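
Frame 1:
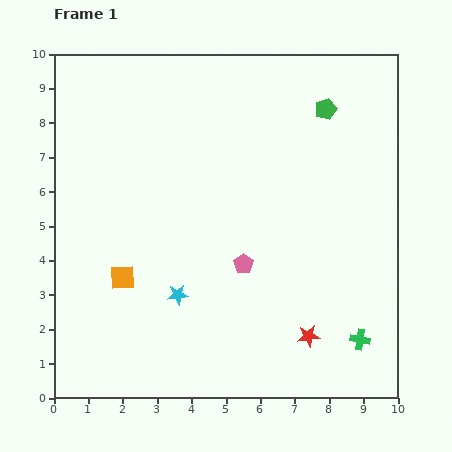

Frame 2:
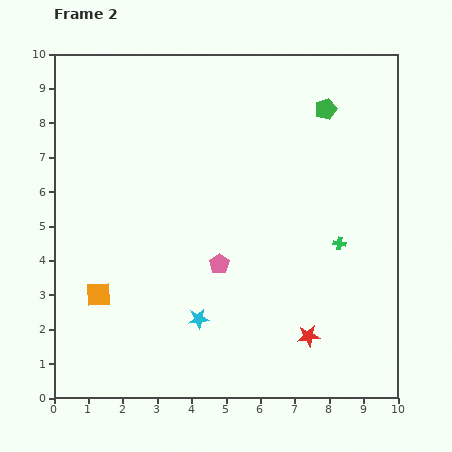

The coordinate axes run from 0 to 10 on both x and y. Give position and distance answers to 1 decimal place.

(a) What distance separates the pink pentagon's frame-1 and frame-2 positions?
0.7

The pink pentagon moved from (5.5, 3.9) to (4.8, 3.9), a distance of √(0.7² + 0.0²) ≈ 0.7.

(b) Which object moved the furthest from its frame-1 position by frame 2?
the green cross

(moved 2.9; next 0.9)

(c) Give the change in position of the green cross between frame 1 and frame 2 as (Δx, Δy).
(-0.6, 2.8)

The green cross was at (8.9, 1.7) in frame 1 and (8.3, 4.5) in frame 2.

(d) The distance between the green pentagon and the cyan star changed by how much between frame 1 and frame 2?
+0.2

Distance in frame 1: 6.9. Distance in frame 2: 7.1.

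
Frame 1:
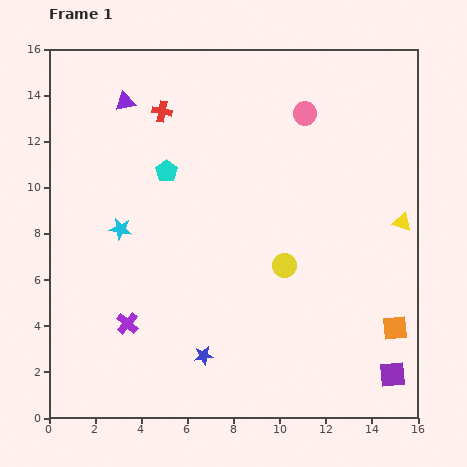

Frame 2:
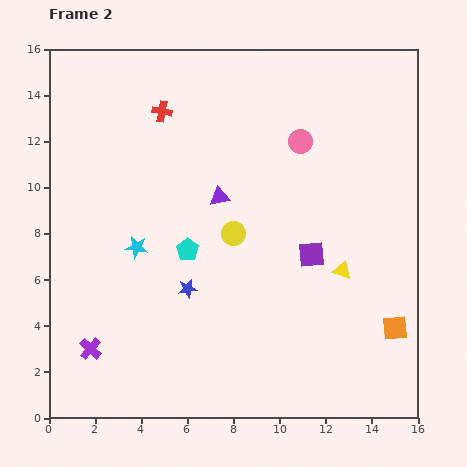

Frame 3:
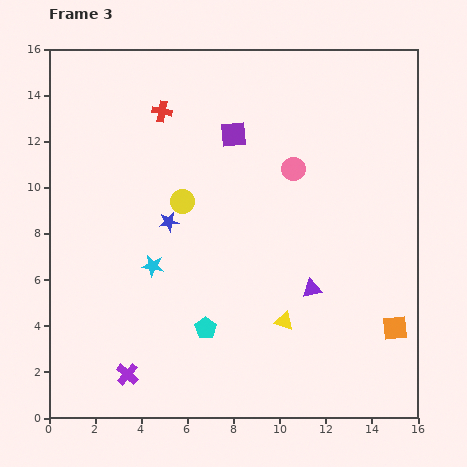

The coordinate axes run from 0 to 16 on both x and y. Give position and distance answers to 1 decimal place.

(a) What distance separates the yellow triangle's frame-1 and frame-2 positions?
3.3

The yellow triangle moved from (15.3, 8.5) to (12.7, 6.4), a distance of √(2.6² + 2.1²) ≈ 3.3.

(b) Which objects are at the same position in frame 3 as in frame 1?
the red cross, the orange square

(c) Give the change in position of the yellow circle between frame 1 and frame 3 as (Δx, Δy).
(-4.4, 2.8)

The yellow circle was at (10.2, 6.6) in frame 1 and (5.8, 9.4) in frame 3.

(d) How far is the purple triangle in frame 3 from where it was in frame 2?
5.7

The purple triangle moved from (7.4, 9.6) to (11.4, 5.6), a distance of √(4.0² + 4.0²) ≈ 5.7.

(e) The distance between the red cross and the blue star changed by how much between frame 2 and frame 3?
-3.0

Distance in frame 2: 7.8. Distance in frame 3: 4.8.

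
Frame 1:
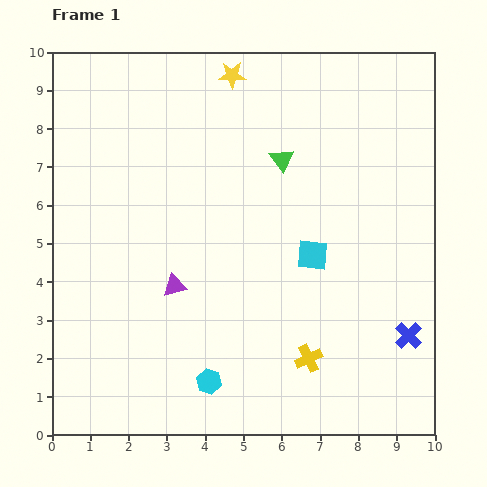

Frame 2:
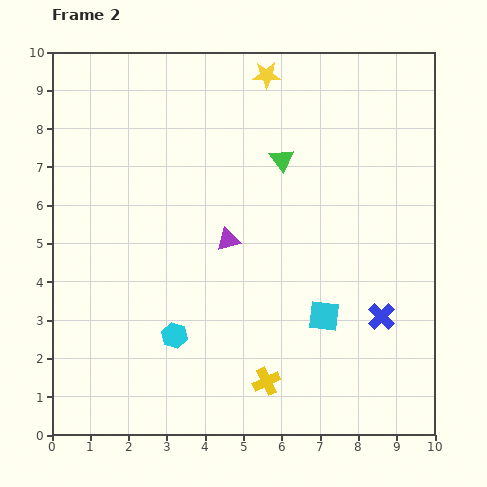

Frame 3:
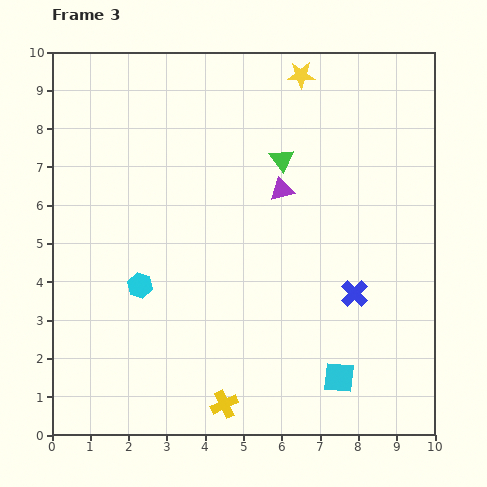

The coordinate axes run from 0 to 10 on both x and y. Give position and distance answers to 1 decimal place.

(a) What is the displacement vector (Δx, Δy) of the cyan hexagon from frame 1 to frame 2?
(-0.9, 1.2)

The cyan hexagon was at (4.1, 1.4) in frame 1 and (3.2, 2.6) in frame 2.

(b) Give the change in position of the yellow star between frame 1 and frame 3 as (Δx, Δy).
(1.8, 0.0)

The yellow star was at (4.7, 9.4) in frame 1 and (6.5, 9.4) in frame 3.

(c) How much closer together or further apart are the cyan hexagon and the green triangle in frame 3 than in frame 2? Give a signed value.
-0.4

Distance in frame 2: 5.4. Distance in frame 3: 5.0.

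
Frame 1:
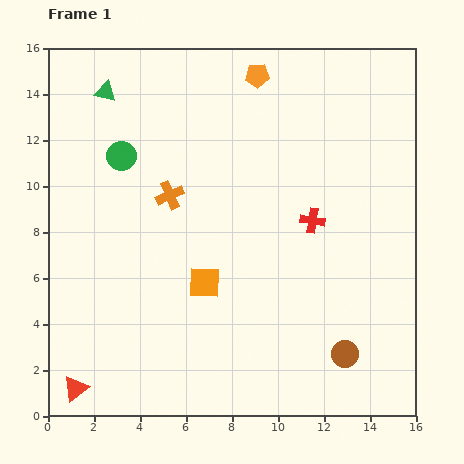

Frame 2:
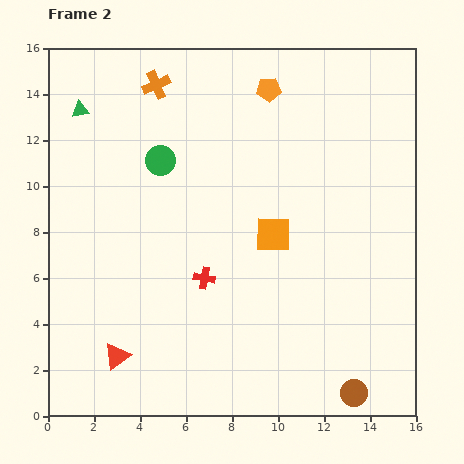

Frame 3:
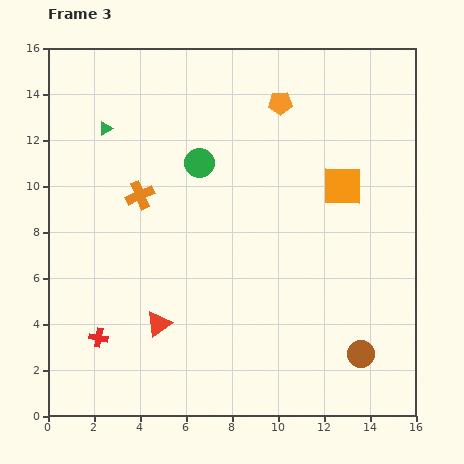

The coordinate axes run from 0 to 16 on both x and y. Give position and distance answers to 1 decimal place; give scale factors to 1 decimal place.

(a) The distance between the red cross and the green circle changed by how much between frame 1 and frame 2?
-3.4

Distance in frame 1: 8.8. Distance in frame 2: 5.4.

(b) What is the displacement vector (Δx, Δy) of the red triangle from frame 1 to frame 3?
(3.6, 2.8)

The red triangle was at (1.2, 1.2) in frame 1 and (4.8, 4.0) in frame 3.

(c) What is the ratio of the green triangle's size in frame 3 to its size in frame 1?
0.7×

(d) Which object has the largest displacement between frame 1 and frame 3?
the red cross

(moved 10.6; next 7.3)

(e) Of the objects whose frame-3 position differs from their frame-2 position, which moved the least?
the orange pentagon

(moved 0.8)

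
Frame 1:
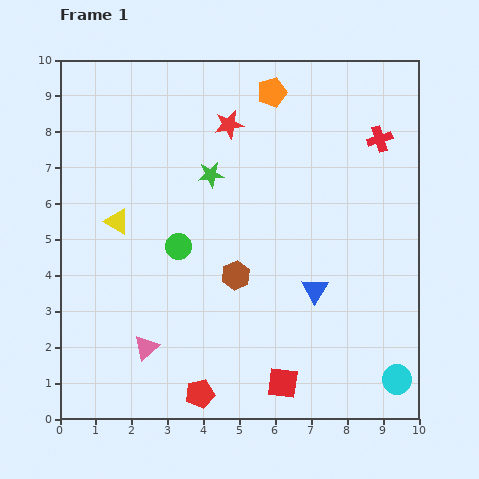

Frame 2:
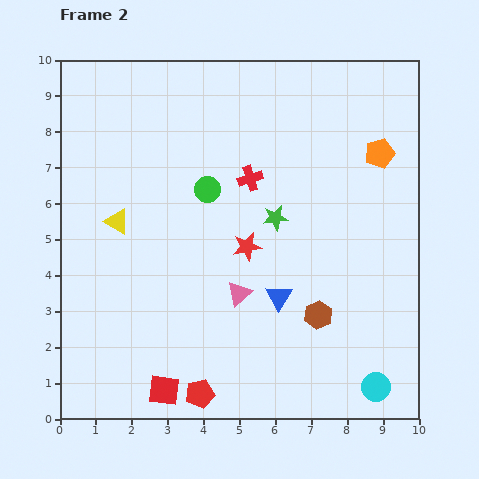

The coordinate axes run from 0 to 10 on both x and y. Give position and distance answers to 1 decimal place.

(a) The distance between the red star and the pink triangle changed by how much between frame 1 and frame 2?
-5.3

Distance in frame 1: 6.6. Distance in frame 2: 1.3.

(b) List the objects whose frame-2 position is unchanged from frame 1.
the red pentagon, the yellow triangle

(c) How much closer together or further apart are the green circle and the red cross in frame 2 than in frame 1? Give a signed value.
-5.2

Distance in frame 1: 6.4. Distance in frame 2: 1.2.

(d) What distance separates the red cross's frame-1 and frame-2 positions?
3.8

The red cross moved from (8.9, 7.8) to (5.3, 6.7), a distance of √(3.6² + 1.1²) ≈ 3.8.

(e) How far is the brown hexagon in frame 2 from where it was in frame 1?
2.5

The brown hexagon moved from (4.9, 4.0) to (7.2, 2.9), a distance of √(2.3² + 1.1²) ≈ 2.5.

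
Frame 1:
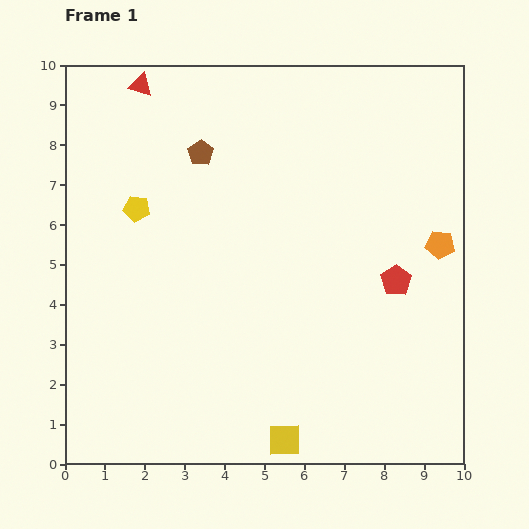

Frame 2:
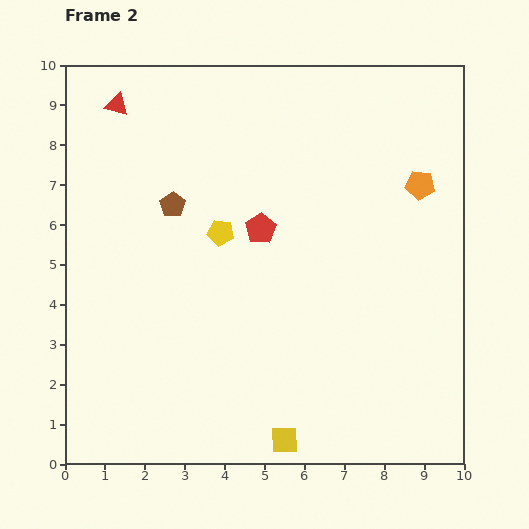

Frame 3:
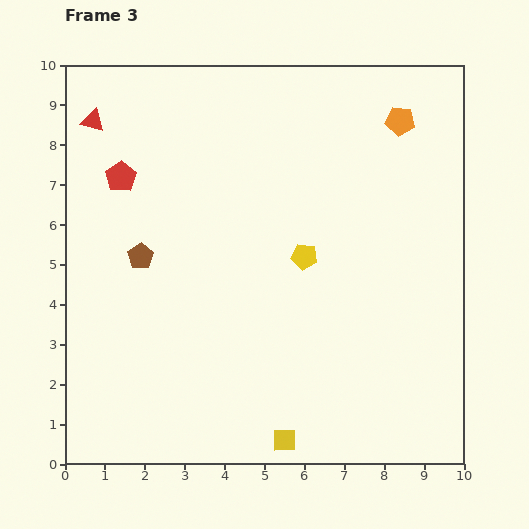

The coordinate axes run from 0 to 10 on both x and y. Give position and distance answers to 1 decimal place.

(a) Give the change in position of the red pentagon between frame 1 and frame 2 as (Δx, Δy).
(-3.4, 1.3)

The red pentagon was at (8.3, 4.6) in frame 1 and (4.9, 5.9) in frame 2.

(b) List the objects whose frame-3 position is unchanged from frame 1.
the yellow square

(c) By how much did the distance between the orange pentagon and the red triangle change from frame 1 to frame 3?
-0.8

Distance in frame 1: 8.5. Distance in frame 3: 7.7.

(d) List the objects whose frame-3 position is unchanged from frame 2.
the yellow square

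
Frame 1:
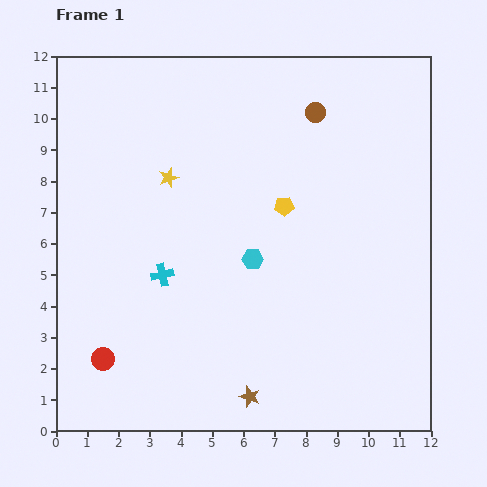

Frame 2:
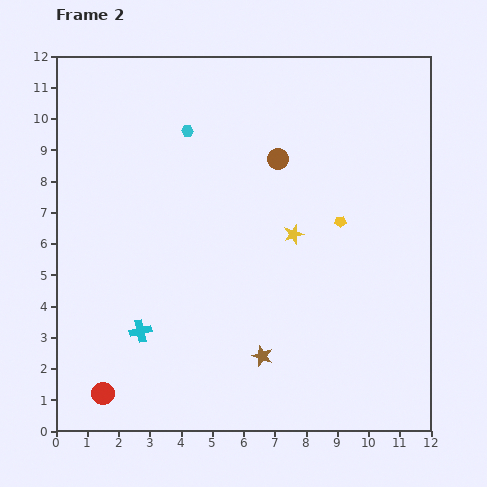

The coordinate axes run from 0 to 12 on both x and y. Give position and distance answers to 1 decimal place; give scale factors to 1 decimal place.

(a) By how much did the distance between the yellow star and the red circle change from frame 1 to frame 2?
+1.8

Distance in frame 1: 6.2. Distance in frame 2: 8.0.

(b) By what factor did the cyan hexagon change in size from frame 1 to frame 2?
0.6×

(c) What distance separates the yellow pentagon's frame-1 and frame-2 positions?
1.9

The yellow pentagon moved from (7.3, 7.2) to (9.1, 6.7), a distance of √(1.8² + 0.5²) ≈ 1.9.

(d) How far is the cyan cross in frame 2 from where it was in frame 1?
1.9

The cyan cross moved from (3.4, 5.0) to (2.7, 3.2), a distance of √(0.7² + 1.8²) ≈ 1.9.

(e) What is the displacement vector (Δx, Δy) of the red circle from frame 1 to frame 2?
(0.0, -1.1)

The red circle was at (1.5, 2.3) in frame 1 and (1.5, 1.2) in frame 2.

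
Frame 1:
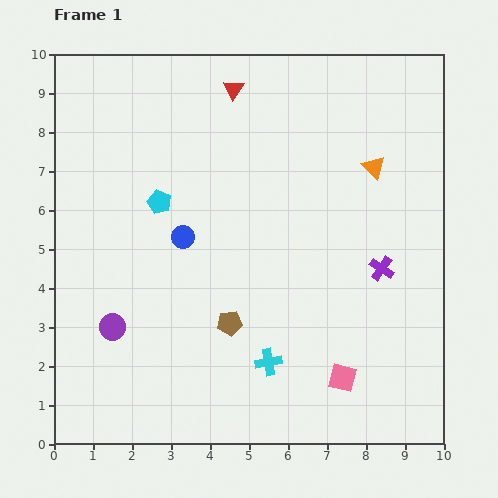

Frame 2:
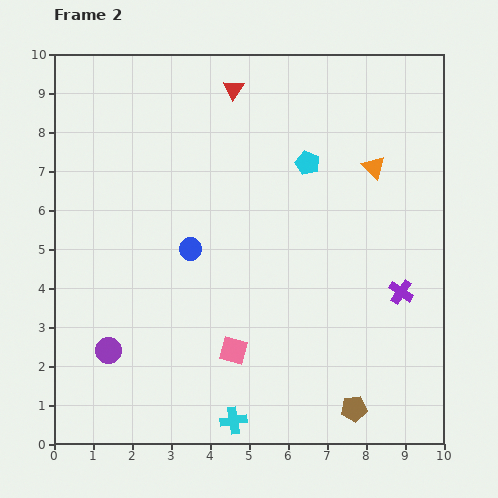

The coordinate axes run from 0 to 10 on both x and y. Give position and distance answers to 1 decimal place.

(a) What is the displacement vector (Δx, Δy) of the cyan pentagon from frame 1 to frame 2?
(3.8, 1.0)

The cyan pentagon was at (2.7, 6.2) in frame 1 and (6.5, 7.2) in frame 2.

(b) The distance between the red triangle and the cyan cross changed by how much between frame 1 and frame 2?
+1.4

Distance in frame 1: 7.1. Distance in frame 2: 8.5.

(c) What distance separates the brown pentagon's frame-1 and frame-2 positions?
3.9

The brown pentagon moved from (4.5, 3.1) to (7.7, 0.9), a distance of √(3.2² + 2.2²) ≈ 3.9.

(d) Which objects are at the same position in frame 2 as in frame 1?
the red triangle, the orange triangle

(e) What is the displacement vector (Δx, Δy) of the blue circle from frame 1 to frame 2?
(0.2, -0.3)

The blue circle was at (3.3, 5.3) in frame 1 and (3.5, 5.0) in frame 2.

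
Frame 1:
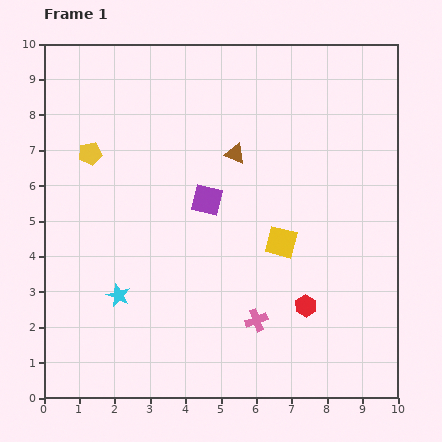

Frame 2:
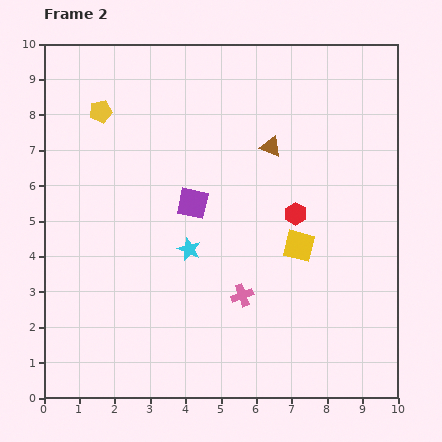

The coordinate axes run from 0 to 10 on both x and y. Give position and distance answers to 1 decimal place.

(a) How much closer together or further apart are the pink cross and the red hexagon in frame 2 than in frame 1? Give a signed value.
+1.2

Distance in frame 1: 1.5. Distance in frame 2: 2.7.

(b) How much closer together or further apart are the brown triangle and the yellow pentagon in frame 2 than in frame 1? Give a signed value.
+0.8

Distance in frame 1: 4.1. Distance in frame 2: 4.9.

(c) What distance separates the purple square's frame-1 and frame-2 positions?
0.4

The purple square moved from (4.6, 5.6) to (4.2, 5.5), a distance of √(0.4² + 0.1²) ≈ 0.4.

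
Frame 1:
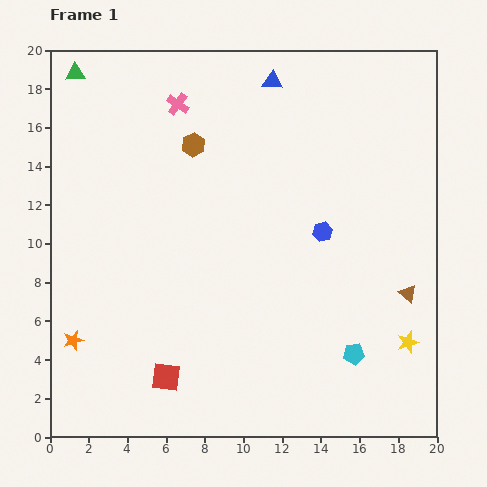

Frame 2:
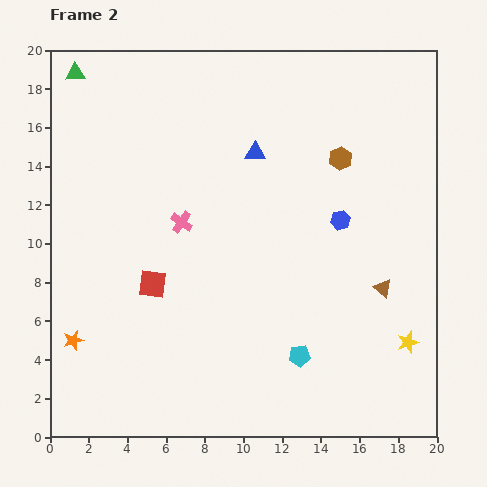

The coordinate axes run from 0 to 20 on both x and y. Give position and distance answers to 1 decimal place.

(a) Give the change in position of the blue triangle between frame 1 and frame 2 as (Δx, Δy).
(-0.9, -3.7)

The blue triangle was at (11.5, 18.4) in frame 1 and (10.6, 14.7) in frame 2.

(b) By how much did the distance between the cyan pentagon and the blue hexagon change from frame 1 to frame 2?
+0.8

Distance in frame 1: 6.5. Distance in frame 2: 7.3.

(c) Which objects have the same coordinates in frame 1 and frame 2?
the green triangle, the orange star, the yellow star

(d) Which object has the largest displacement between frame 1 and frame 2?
the brown hexagon

(moved 7.6; next 6.1)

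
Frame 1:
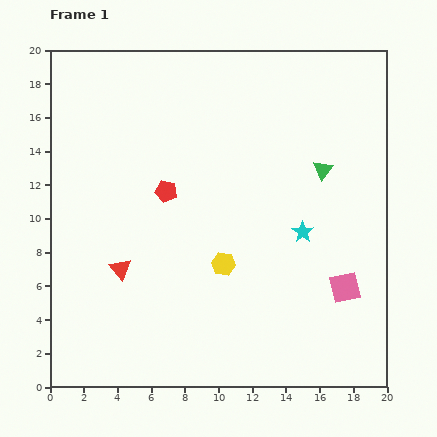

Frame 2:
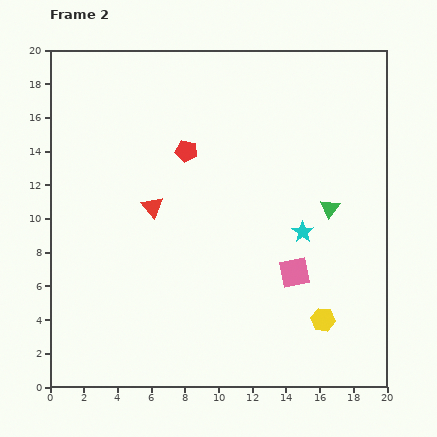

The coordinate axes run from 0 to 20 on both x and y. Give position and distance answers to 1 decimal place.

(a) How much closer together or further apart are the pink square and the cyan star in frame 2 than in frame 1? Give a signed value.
-1.6

Distance in frame 1: 4.1. Distance in frame 2: 2.5.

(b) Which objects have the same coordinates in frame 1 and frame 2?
the cyan star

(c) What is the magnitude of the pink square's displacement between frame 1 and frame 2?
3.1

The pink square moved from (17.5, 5.9) to (14.5, 6.8), a distance of √(3.0² + 0.9²) ≈ 3.1.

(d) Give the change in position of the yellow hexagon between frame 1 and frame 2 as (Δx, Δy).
(5.9, -3.3)

The yellow hexagon was at (10.3, 7.3) in frame 1 and (16.2, 4.0) in frame 2.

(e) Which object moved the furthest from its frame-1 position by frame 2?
the yellow hexagon

(moved 6.8; next 4.2)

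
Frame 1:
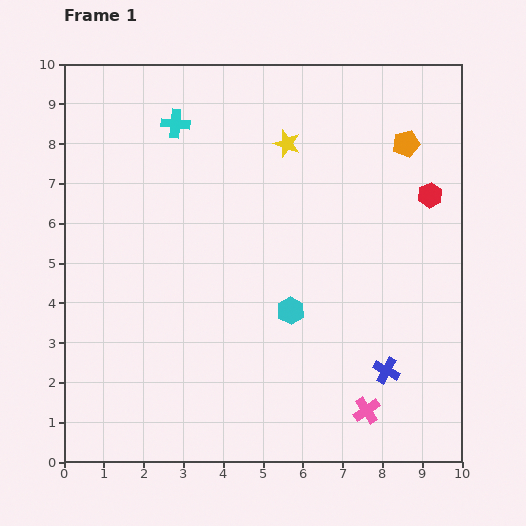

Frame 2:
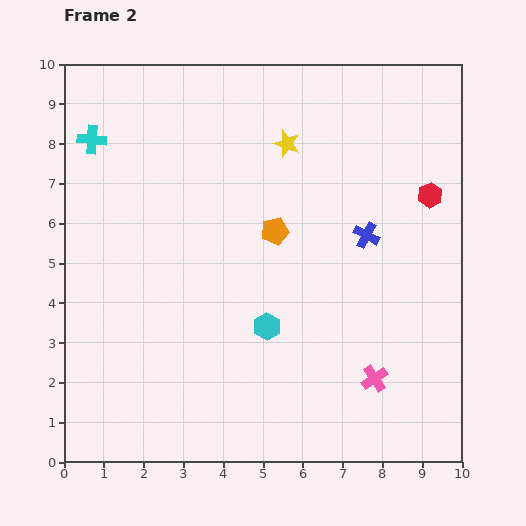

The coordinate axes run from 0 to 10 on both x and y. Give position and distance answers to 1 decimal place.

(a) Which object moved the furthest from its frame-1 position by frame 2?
the orange pentagon

(moved 4.0; next 3.4)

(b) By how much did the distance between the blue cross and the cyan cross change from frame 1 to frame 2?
-0.9

Distance in frame 1: 8.2. Distance in frame 2: 7.3.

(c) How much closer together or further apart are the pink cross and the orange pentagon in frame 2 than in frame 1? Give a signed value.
-2.3

Distance in frame 1: 6.8. Distance in frame 2: 4.5.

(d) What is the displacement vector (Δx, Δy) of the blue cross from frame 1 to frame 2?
(-0.5, 3.4)

The blue cross was at (8.1, 2.3) in frame 1 and (7.6, 5.7) in frame 2.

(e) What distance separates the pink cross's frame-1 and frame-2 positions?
0.8

The pink cross moved from (7.6, 1.3) to (7.8, 2.1), a distance of √(0.2² + 0.8²) ≈ 0.8.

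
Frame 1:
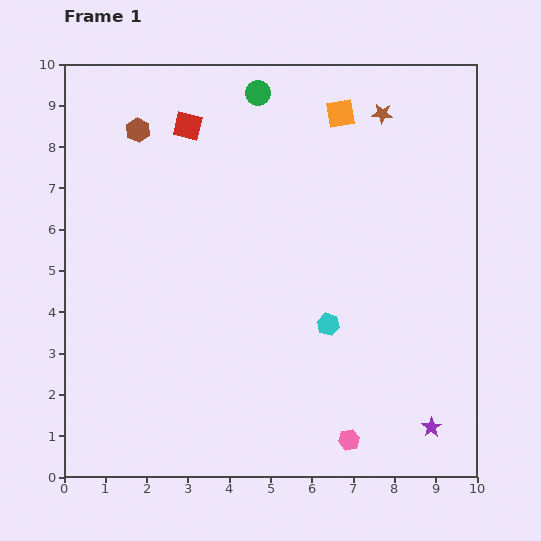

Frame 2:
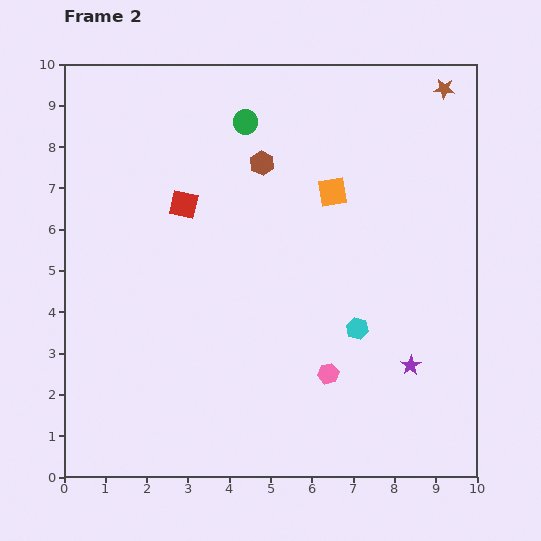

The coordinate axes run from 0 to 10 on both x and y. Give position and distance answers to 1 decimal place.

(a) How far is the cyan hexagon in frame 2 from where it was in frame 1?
0.7

The cyan hexagon moved from (6.4, 3.7) to (7.1, 3.6), a distance of √(0.7² + 0.1²) ≈ 0.7.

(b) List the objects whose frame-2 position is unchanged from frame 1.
none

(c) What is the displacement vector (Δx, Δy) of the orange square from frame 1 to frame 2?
(-0.2, -1.9)

The orange square was at (6.7, 8.8) in frame 1 and (6.5, 6.9) in frame 2.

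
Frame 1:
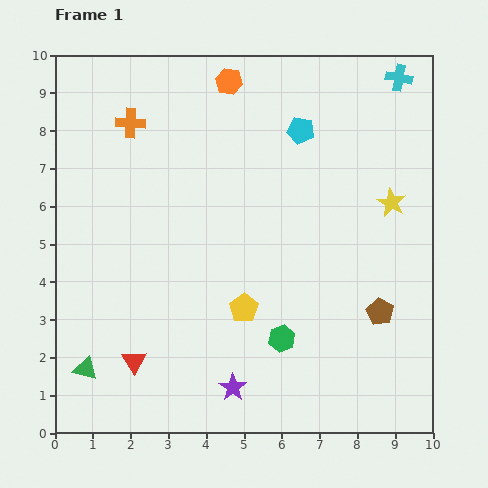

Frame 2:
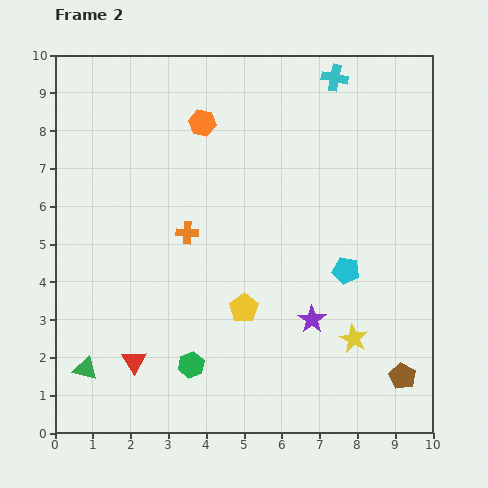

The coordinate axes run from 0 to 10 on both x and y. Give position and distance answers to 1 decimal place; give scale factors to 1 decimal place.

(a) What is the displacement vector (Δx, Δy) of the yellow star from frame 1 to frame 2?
(-1.0, -3.6)

The yellow star was at (8.9, 6.1) in frame 1 and (7.9, 2.5) in frame 2.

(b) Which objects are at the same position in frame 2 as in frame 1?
the green triangle, the red triangle, the yellow pentagon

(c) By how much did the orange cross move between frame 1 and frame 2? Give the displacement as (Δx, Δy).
(1.5, -2.9)

The orange cross was at (2.0, 8.2) in frame 1 and (3.5, 5.3) in frame 2.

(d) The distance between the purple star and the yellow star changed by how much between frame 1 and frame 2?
-5.3

Distance in frame 1: 6.5. Distance in frame 2: 1.2.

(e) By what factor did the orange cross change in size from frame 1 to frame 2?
0.8×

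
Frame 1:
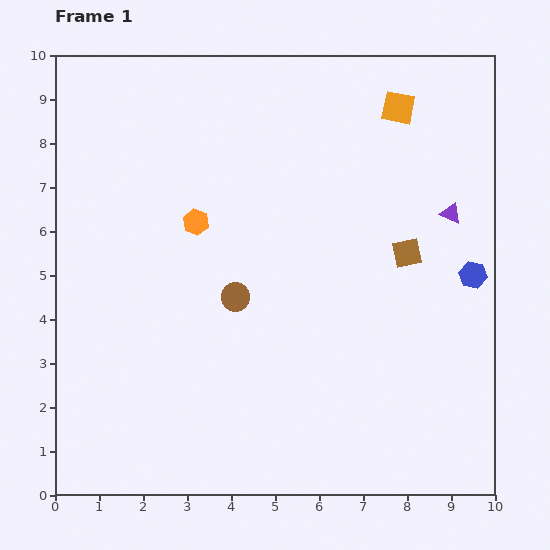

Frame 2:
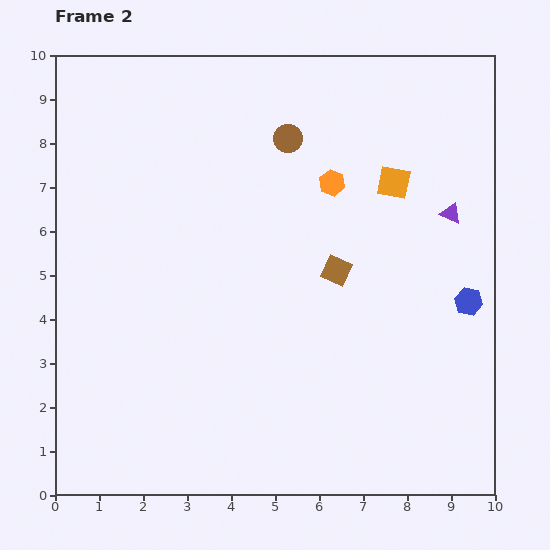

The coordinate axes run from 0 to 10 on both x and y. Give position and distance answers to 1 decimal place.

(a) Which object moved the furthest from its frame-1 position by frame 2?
the brown circle

(moved 3.8; next 3.2)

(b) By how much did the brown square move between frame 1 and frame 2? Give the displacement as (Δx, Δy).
(-1.6, -0.4)

The brown square was at (8.0, 5.5) in frame 1 and (6.4, 5.1) in frame 2.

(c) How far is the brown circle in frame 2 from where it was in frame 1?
3.8

The brown circle moved from (4.1, 4.5) to (5.3, 8.1), a distance of √(1.2² + 3.6²) ≈ 3.8.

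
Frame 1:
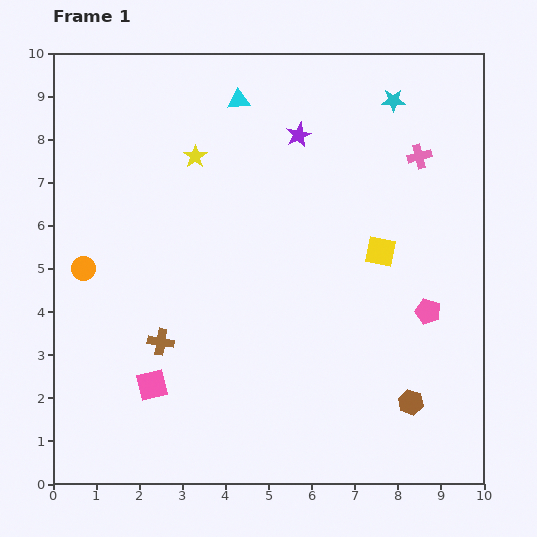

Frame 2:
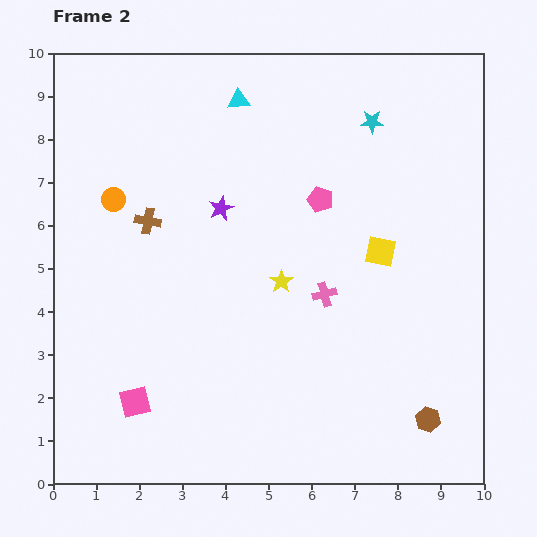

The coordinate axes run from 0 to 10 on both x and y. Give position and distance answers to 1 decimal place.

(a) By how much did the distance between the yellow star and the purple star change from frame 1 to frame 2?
-0.3

Distance in frame 1: 2.5. Distance in frame 2: 2.2.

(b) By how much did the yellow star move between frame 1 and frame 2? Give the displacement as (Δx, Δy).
(2.0, -2.9)

The yellow star was at (3.3, 7.6) in frame 1 and (5.3, 4.7) in frame 2.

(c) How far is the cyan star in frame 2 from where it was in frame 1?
0.7

The cyan star moved from (7.9, 8.9) to (7.4, 8.4), a distance of √(0.5² + 0.5²) ≈ 0.7.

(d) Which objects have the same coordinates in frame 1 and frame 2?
the cyan triangle, the yellow square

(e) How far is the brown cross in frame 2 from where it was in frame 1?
2.8

The brown cross moved from (2.5, 3.3) to (2.2, 6.1), a distance of √(0.3² + 2.8²) ≈ 2.8.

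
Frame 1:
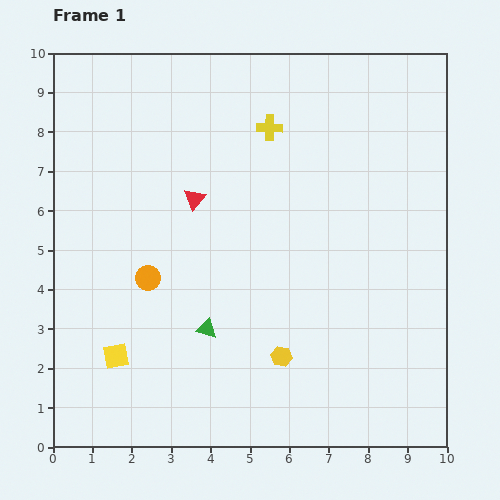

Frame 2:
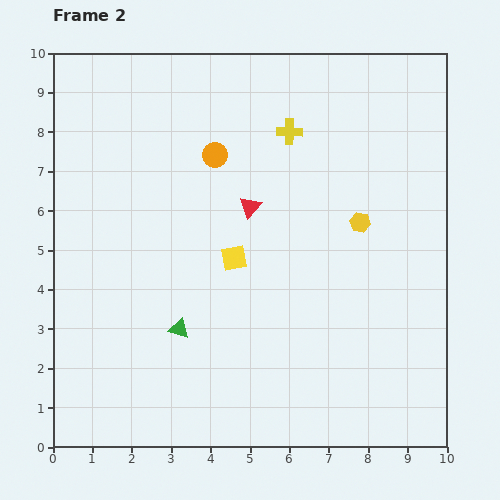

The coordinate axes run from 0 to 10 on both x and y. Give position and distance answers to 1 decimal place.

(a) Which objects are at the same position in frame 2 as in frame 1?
none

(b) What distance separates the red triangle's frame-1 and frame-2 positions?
1.4

The red triangle moved from (3.6, 6.3) to (5.0, 6.1), a distance of √(1.4² + 0.2²) ≈ 1.4.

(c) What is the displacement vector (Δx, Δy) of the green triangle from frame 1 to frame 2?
(-0.7, 0.0)

The green triangle was at (3.9, 3.0) in frame 1 and (3.2, 3.0) in frame 2.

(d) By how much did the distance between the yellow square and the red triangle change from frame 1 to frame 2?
-3.1

Distance in frame 1: 4.5. Distance in frame 2: 1.4.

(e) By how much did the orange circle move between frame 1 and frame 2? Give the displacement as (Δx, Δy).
(1.7, 3.1)

The orange circle was at (2.4, 4.3) in frame 1 and (4.1, 7.4) in frame 2.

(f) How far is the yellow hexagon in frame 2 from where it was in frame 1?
3.9

The yellow hexagon moved from (5.8, 2.3) to (7.8, 5.7), a distance of √(2.0² + 3.4²) ≈ 3.9.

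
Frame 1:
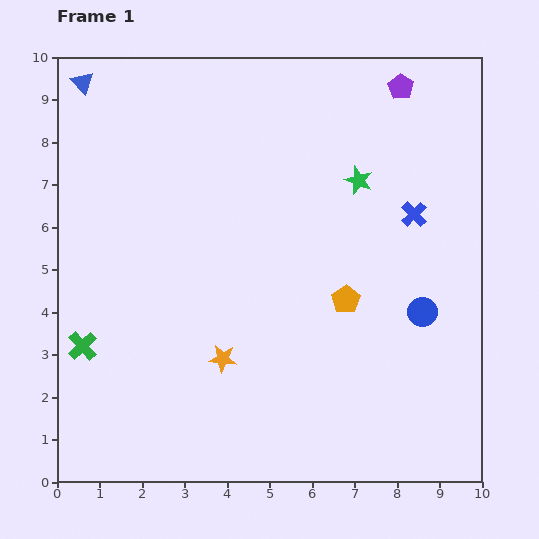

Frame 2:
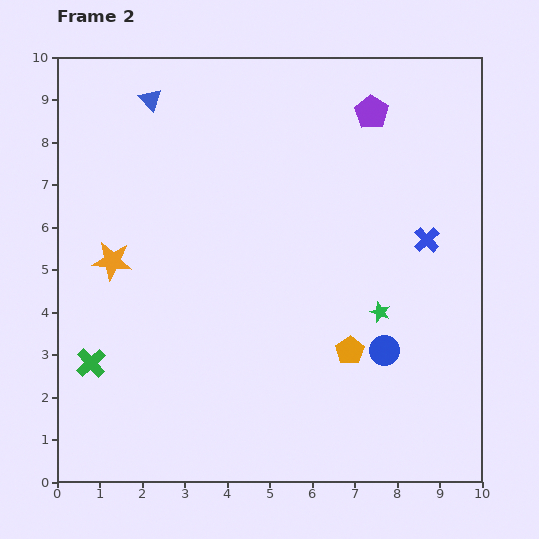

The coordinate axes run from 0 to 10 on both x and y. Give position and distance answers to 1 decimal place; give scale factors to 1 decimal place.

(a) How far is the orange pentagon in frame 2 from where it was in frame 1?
1.2

The orange pentagon moved from (6.8, 4.3) to (6.9, 3.1), a distance of √(0.1² + 1.2²) ≈ 1.2.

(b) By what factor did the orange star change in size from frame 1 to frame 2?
1.4×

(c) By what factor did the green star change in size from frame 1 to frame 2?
0.7×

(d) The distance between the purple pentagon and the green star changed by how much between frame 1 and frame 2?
+2.3

Distance in frame 1: 2.4. Distance in frame 2: 4.7.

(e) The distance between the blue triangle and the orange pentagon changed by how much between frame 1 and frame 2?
-0.5

Distance in frame 1: 8.0. Distance in frame 2: 7.5.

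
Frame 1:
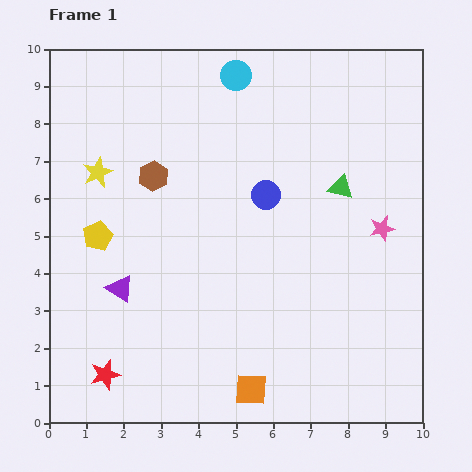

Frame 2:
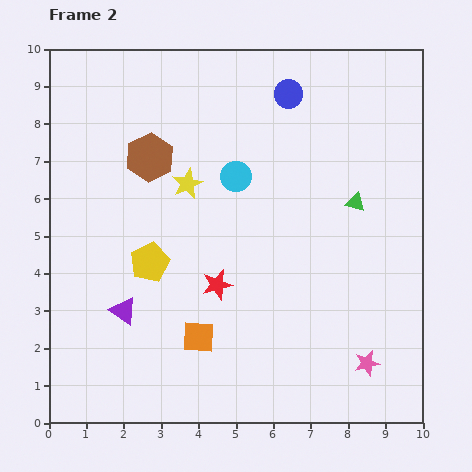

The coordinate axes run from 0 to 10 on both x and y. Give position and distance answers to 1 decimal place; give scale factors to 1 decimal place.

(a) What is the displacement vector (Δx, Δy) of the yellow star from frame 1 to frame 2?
(2.4, -0.3)

The yellow star was at (1.3, 6.7) in frame 1 and (3.7, 6.4) in frame 2.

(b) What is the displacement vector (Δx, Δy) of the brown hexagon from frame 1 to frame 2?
(-0.1, 0.5)

The brown hexagon was at (2.8, 6.6) in frame 1 and (2.7, 7.1) in frame 2.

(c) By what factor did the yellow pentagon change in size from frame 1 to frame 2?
1.3×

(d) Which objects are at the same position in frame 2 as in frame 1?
none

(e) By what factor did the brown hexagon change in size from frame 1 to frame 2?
1.6×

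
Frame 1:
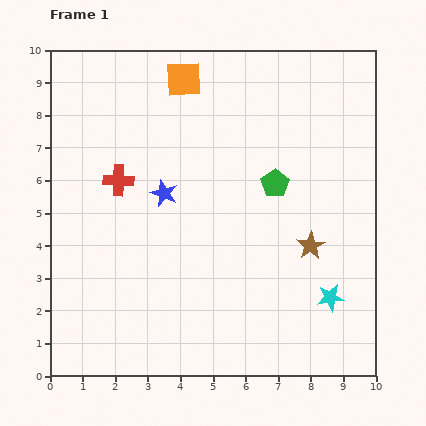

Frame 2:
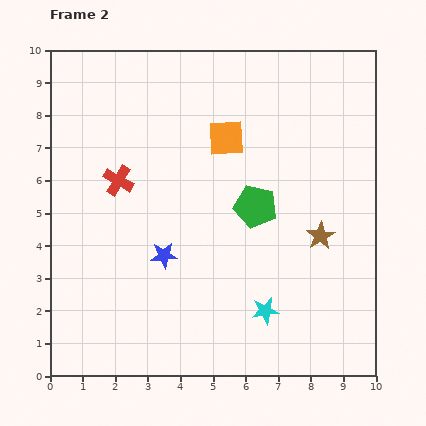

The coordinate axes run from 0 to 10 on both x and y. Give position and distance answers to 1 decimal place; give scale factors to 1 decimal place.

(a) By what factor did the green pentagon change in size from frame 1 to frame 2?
1.5×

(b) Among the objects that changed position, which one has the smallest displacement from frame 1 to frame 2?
the brown star

(moved 0.4)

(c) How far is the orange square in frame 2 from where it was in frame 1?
2.2

The orange square moved from (4.1, 9.1) to (5.4, 7.3), a distance of √(1.3² + 1.8²) ≈ 2.2.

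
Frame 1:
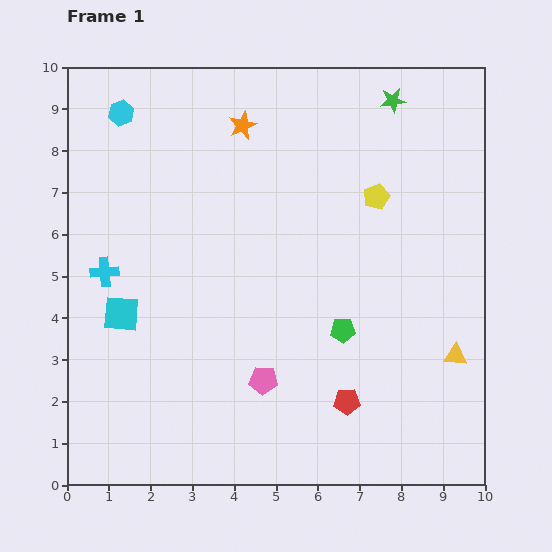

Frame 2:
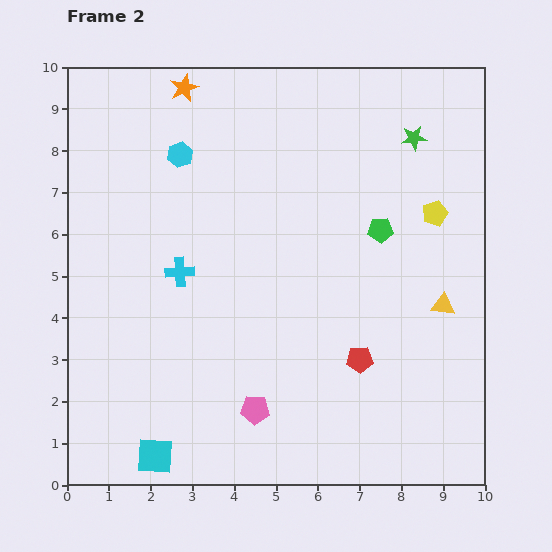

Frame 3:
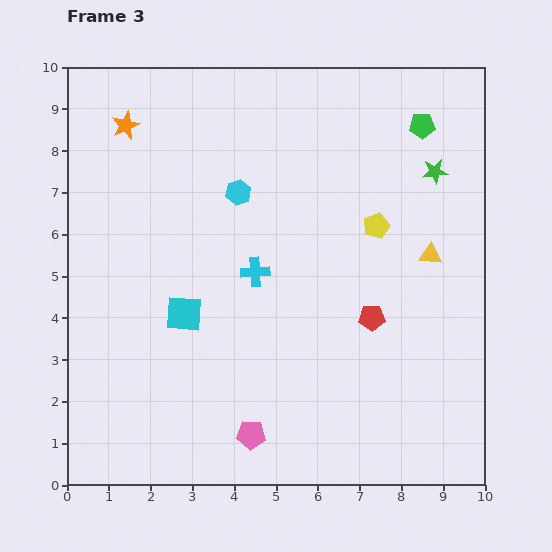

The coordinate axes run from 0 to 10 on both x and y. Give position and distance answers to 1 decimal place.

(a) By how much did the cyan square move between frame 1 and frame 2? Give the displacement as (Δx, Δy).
(0.8, -3.4)

The cyan square was at (1.3, 4.1) in frame 1 and (2.1, 0.7) in frame 2.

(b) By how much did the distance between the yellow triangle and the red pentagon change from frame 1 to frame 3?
-0.7

Distance in frame 1: 2.8. Distance in frame 3: 2.1.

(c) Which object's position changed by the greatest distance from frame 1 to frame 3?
the green pentagon

(moved 5.3; next 3.6)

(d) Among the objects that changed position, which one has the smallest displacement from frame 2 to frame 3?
the pink pentagon

(moved 0.6)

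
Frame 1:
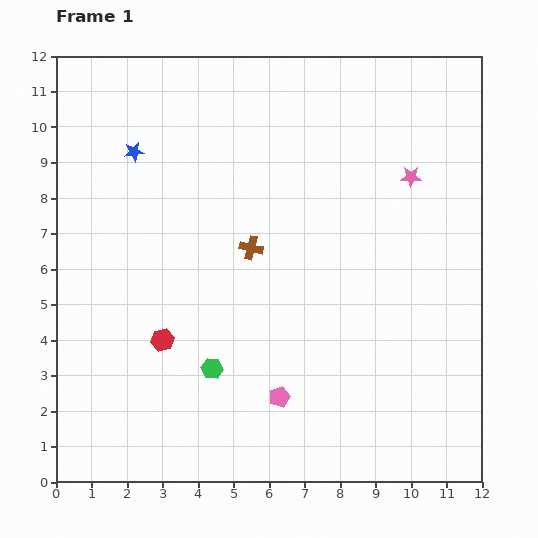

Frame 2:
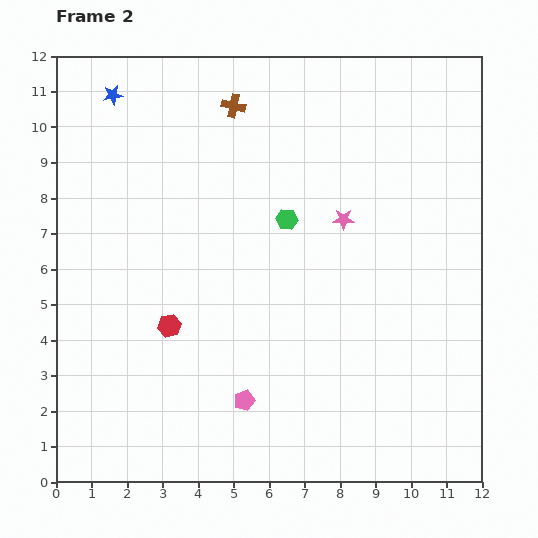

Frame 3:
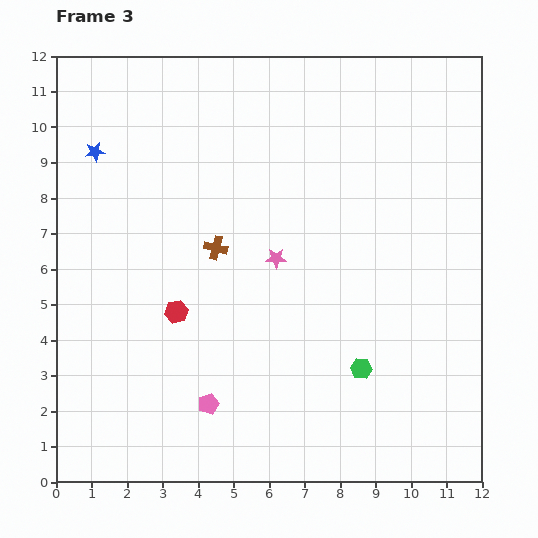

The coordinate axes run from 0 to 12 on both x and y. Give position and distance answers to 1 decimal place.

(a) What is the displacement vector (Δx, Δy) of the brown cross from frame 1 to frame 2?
(-0.5, 4.0)

The brown cross was at (5.5, 6.6) in frame 1 and (5.0, 10.6) in frame 2.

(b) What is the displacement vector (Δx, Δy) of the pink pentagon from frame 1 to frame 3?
(-2.0, -0.2)

The pink pentagon was at (6.3, 2.4) in frame 1 and (4.3, 2.2) in frame 3.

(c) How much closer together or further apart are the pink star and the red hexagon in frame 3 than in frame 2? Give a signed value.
-2.5

Distance in frame 2: 5.7. Distance in frame 3: 3.2.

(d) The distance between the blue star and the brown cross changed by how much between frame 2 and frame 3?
+0.9

Distance in frame 2: 3.4. Distance in frame 3: 4.3.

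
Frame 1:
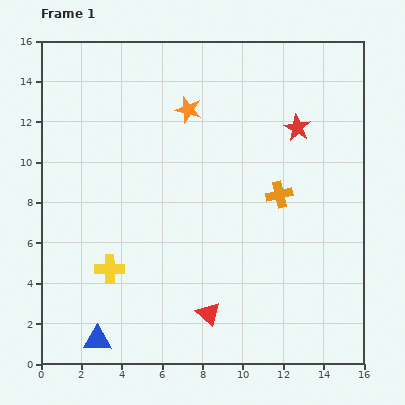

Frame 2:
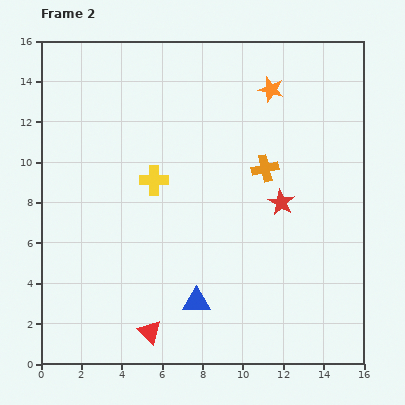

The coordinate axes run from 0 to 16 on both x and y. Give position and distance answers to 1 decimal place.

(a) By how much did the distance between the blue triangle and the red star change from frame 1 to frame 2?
-7.9

Distance in frame 1: 14.4. Distance in frame 2: 6.5.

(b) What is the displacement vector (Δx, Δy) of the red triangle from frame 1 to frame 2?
(-2.9, -0.9)

The red triangle was at (8.3, 2.5) in frame 1 and (5.4, 1.6) in frame 2.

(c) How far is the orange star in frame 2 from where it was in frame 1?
4.2

The orange star moved from (7.3, 12.6) to (11.4, 13.6), a distance of √(4.1² + 1.0²) ≈ 4.2.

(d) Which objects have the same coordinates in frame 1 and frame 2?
none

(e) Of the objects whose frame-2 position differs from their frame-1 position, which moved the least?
the orange cross

(moved 1.5)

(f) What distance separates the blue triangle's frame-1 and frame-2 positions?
5.3

The blue triangle moved from (2.8, 1.2) to (7.7, 3.1), a distance of √(4.9² + 1.9²) ≈ 5.3.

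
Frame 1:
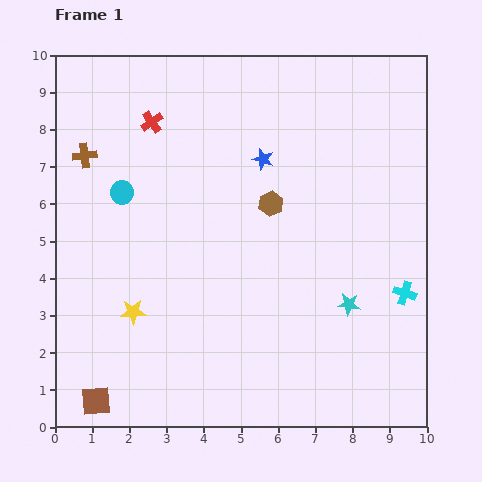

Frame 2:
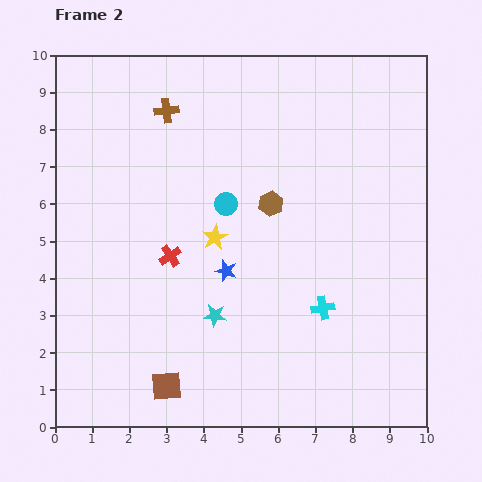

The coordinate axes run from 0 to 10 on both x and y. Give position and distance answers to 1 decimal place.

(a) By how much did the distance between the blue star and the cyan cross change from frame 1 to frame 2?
-2.4

Distance in frame 1: 5.2. Distance in frame 2: 2.8.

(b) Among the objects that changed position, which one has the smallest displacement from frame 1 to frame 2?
the brown square

(moved 1.9)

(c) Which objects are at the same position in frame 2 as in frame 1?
the brown hexagon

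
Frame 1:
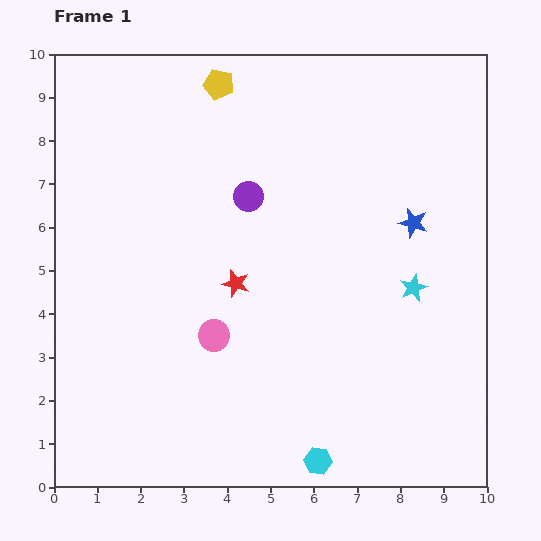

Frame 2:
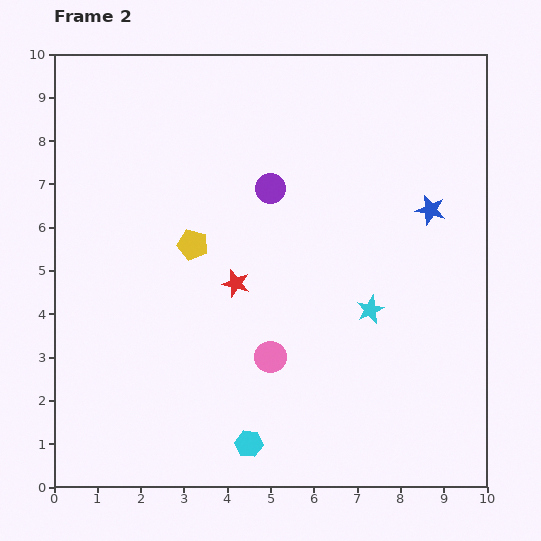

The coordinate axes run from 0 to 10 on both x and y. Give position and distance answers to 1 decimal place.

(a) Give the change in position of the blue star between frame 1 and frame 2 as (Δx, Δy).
(0.4, 0.3)

The blue star was at (8.3, 6.1) in frame 1 and (8.7, 6.4) in frame 2.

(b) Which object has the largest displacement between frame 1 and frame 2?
the yellow pentagon

(moved 3.7; next 1.6)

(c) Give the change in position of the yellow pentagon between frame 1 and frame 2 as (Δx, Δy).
(-0.6, -3.7)

The yellow pentagon was at (3.8, 9.3) in frame 1 and (3.2, 5.6) in frame 2.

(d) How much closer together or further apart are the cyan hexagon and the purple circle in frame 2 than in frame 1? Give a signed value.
-0.4

Distance in frame 1: 6.3. Distance in frame 2: 5.9.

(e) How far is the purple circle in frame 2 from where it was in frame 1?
0.5

The purple circle moved from (4.5, 6.7) to (5.0, 6.9), a distance of √(0.5² + 0.2²) ≈ 0.5.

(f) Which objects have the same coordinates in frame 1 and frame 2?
the red star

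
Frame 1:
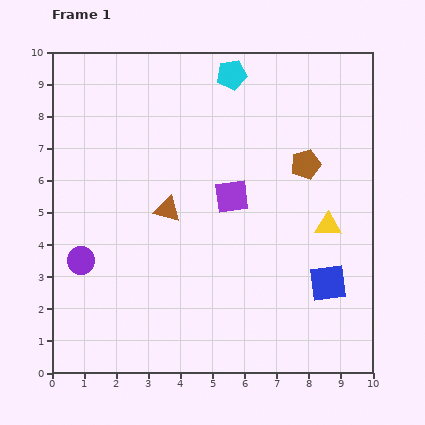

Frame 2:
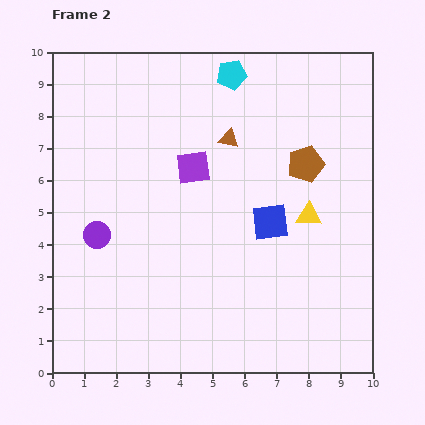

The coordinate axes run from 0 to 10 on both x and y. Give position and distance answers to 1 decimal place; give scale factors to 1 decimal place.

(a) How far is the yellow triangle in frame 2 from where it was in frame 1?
0.7

The yellow triangle moved from (8.6, 4.6) to (8.0, 4.9), a distance of √(0.6² + 0.3²) ≈ 0.7.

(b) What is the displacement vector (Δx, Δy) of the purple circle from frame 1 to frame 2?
(0.5, 0.8)

The purple circle was at (0.9, 3.5) in frame 1 and (1.4, 4.3) in frame 2.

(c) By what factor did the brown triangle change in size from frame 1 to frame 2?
0.8×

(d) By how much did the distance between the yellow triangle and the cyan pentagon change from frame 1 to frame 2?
-0.6

Distance in frame 1: 5.6. Distance in frame 2: 5.0.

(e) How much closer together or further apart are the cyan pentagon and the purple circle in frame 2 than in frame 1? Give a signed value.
-1.0

Distance in frame 1: 7.5. Distance in frame 2: 6.5.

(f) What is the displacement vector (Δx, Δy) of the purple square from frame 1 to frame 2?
(-1.2, 0.9)

The purple square was at (5.6, 5.5) in frame 1 and (4.4, 6.4) in frame 2.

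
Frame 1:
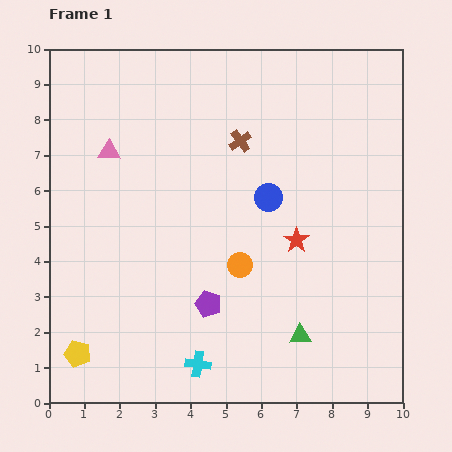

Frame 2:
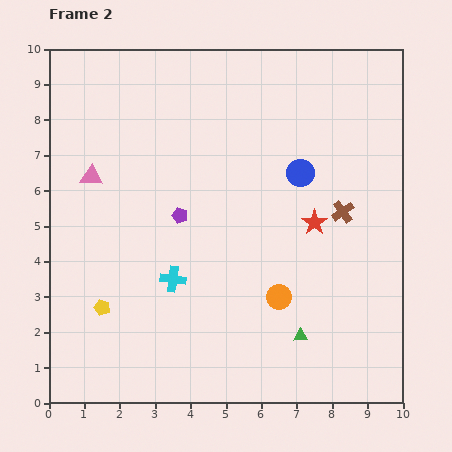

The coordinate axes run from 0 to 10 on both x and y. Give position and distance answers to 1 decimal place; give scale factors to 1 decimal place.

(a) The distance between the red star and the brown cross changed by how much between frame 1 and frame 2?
-2.3

Distance in frame 1: 3.2. Distance in frame 2: 0.9.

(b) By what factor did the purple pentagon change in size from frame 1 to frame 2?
0.6×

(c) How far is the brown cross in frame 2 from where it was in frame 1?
3.5

The brown cross moved from (5.4, 7.4) to (8.3, 5.4), a distance of √(2.9² + 2.0²) ≈ 3.5.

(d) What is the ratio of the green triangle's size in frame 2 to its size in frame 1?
0.7×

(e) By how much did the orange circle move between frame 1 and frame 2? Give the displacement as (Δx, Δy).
(1.1, -0.9)

The orange circle was at (5.4, 3.9) in frame 1 and (6.5, 3.0) in frame 2.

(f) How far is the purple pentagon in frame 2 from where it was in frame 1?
2.6

The purple pentagon moved from (4.5, 2.8) to (3.7, 5.3), a distance of √(0.8² + 2.5²) ≈ 2.6.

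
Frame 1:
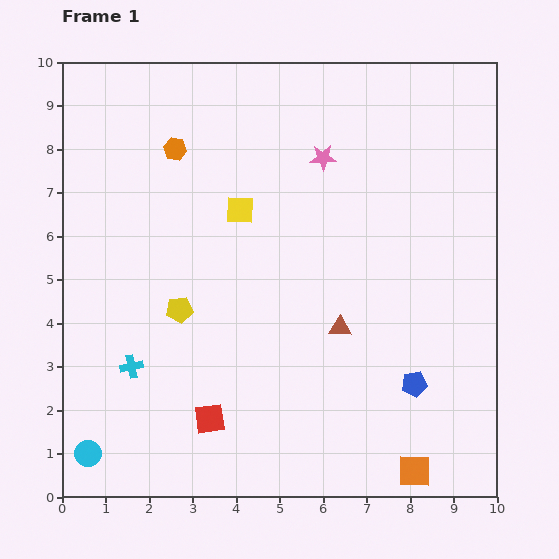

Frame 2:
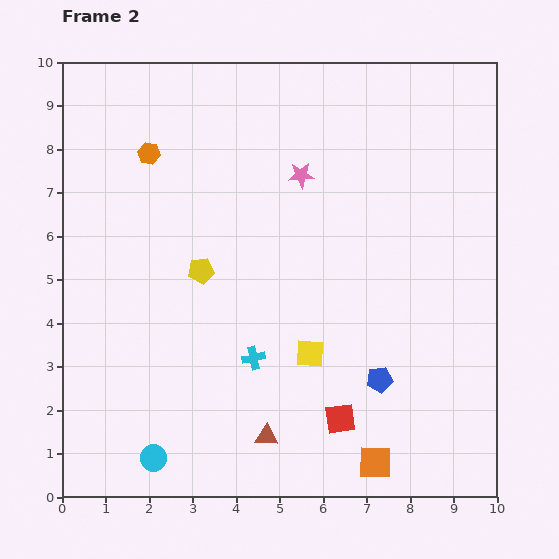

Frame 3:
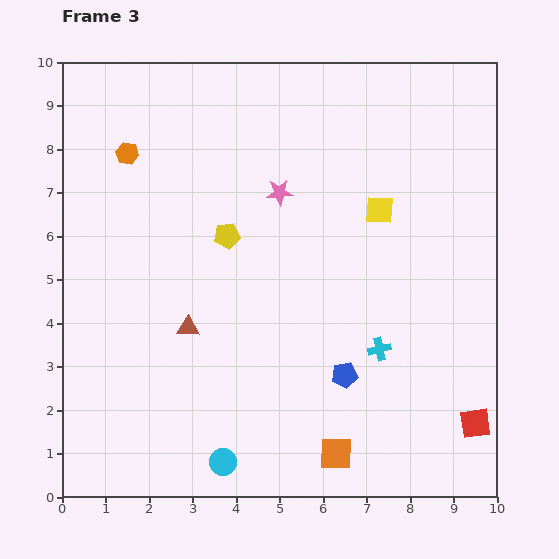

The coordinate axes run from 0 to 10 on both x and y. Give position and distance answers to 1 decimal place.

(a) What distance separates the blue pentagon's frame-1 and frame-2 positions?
0.8

The blue pentagon moved from (8.1, 2.6) to (7.3, 2.7), a distance of √(0.8² + 0.1²) ≈ 0.8.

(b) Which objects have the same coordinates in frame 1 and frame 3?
none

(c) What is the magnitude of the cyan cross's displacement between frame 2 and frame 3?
2.9

The cyan cross moved from (4.4, 3.2) to (7.3, 3.4), a distance of √(2.9² + 0.2²) ≈ 2.9.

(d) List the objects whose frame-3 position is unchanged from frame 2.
none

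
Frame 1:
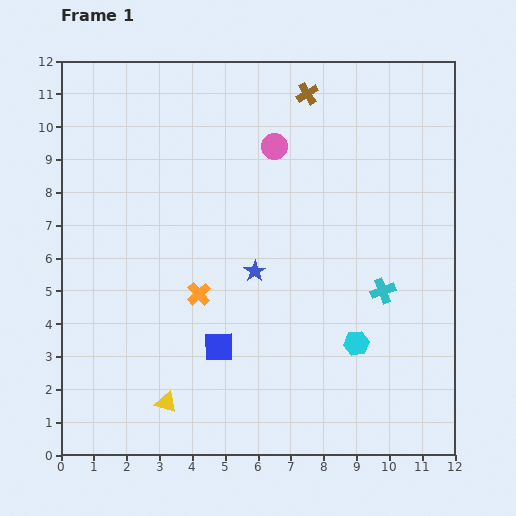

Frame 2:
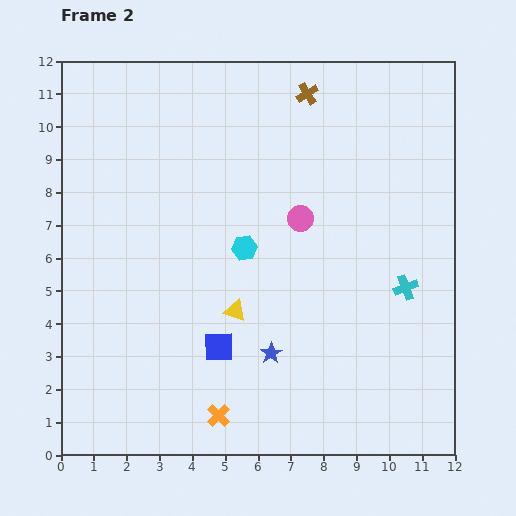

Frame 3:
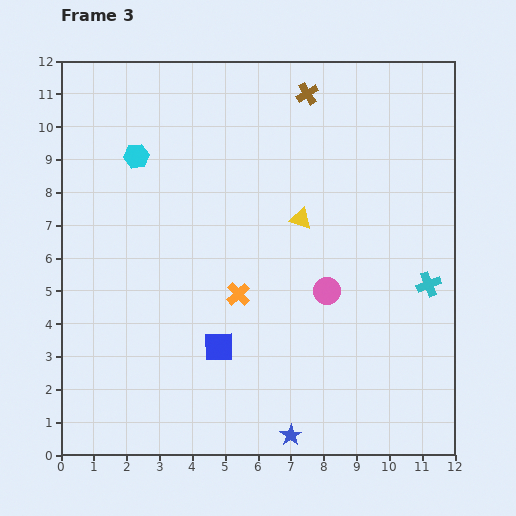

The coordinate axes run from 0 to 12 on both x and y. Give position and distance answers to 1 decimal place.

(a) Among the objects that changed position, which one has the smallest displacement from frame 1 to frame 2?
the cyan cross

(moved 0.7)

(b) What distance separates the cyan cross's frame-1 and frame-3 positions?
1.4

The cyan cross moved from (9.8, 5.0) to (11.2, 5.2), a distance of √(1.4² + 0.2²) ≈ 1.4.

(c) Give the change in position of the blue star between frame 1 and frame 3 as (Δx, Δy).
(1.1, -5.0)

The blue star was at (5.9, 5.6) in frame 1 and (7.0, 0.6) in frame 3.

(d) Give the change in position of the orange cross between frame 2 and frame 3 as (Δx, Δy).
(0.6, 3.7)

The orange cross was at (4.8, 1.2) in frame 2 and (5.4, 4.9) in frame 3.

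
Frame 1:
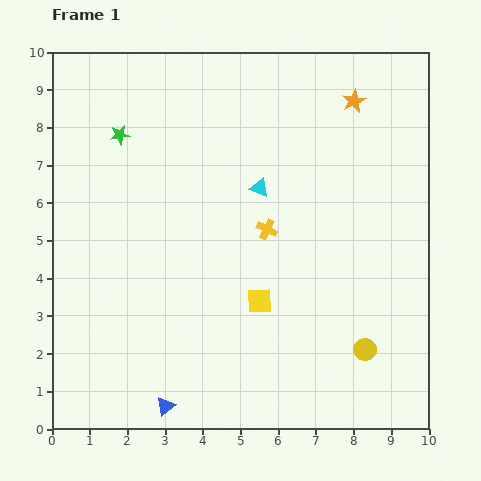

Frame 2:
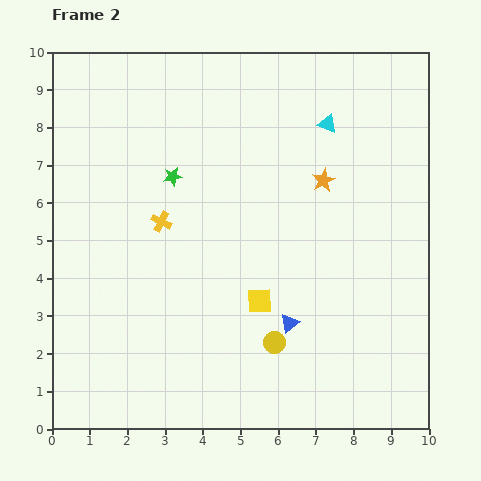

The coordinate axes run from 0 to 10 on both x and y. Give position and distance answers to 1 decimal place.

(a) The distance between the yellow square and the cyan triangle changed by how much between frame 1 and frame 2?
+2.0

Distance in frame 1: 3.0. Distance in frame 2: 5.0.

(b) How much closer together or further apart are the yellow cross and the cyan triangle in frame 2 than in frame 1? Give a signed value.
+4.0

Distance in frame 1: 1.1. Distance in frame 2: 5.1.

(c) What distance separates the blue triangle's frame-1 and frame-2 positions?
4.0

The blue triangle moved from (3.0, 0.6) to (6.3, 2.8), a distance of √(3.3² + 2.2²) ≈ 4.0.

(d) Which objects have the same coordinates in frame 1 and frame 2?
the yellow square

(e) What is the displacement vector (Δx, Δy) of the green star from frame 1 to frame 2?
(1.4, -1.1)

The green star was at (1.8, 7.8) in frame 1 and (3.2, 6.7) in frame 2.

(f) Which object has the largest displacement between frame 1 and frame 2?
the blue triangle

(moved 4.0; next 2.8)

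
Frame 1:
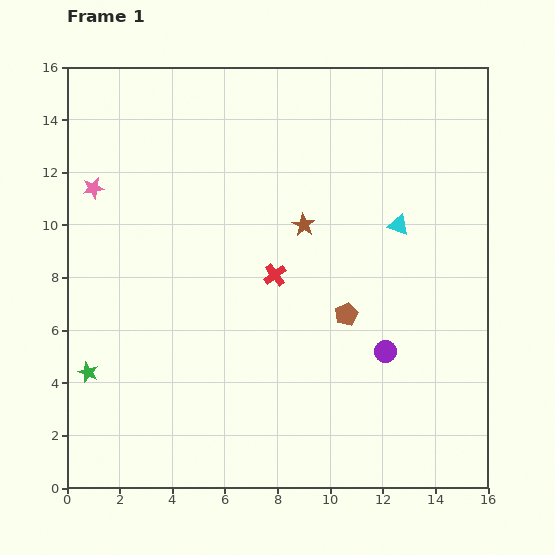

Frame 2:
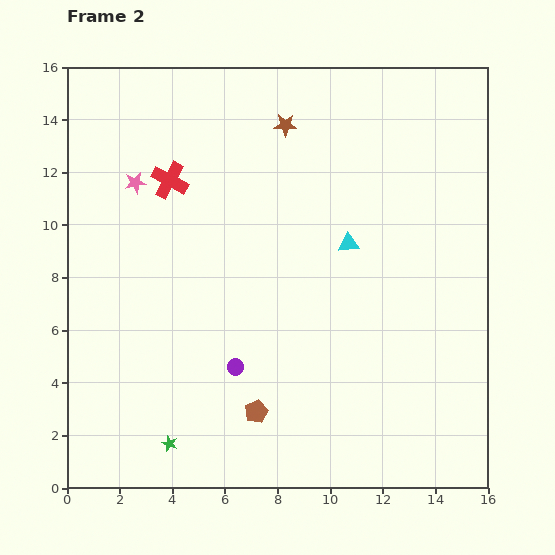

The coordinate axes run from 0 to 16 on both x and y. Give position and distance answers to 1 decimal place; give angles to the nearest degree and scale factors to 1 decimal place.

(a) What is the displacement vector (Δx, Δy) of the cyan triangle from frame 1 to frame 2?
(-1.9, -0.7)

The cyan triangle was at (12.6, 10.0) in frame 1 and (10.7, 9.3) in frame 2.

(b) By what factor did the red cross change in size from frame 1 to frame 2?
1.6×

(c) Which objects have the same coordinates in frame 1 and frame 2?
none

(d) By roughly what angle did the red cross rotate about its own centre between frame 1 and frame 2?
25° counter-clockwise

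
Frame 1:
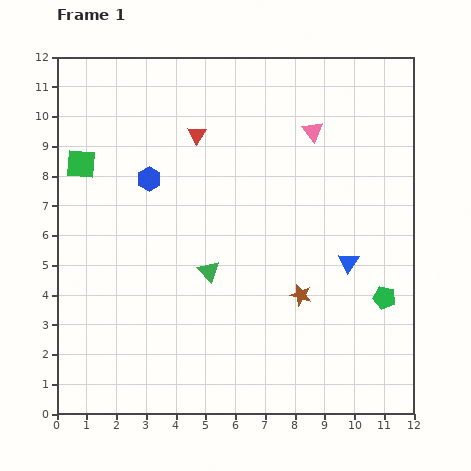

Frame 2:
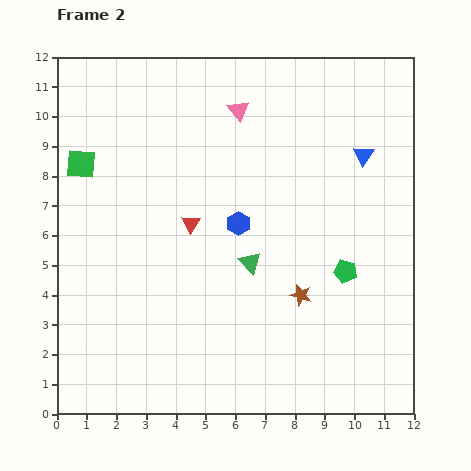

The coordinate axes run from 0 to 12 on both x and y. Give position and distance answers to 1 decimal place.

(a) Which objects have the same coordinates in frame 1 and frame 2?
the brown star, the green square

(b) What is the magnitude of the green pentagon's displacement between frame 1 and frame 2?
1.6

The green pentagon moved from (11.0, 3.9) to (9.7, 4.8), a distance of √(1.3² + 0.9²) ≈ 1.6.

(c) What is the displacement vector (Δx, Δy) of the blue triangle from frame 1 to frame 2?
(0.5, 3.6)

The blue triangle was at (9.8, 5.1) in frame 1 and (10.3, 8.7) in frame 2.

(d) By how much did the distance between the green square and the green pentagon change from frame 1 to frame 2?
-1.5

Distance in frame 1: 11.1. Distance in frame 2: 9.6.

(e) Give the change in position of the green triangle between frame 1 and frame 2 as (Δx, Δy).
(1.4, 0.3)

The green triangle was at (5.1, 4.8) in frame 1 and (6.5, 5.1) in frame 2.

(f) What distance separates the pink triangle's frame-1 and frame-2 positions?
2.6

The pink triangle moved from (8.6, 9.5) to (6.1, 10.2), a distance of √(2.5² + 0.7²) ≈ 2.6.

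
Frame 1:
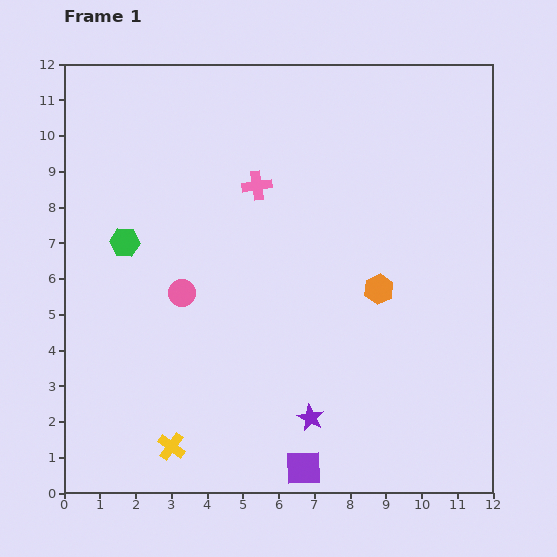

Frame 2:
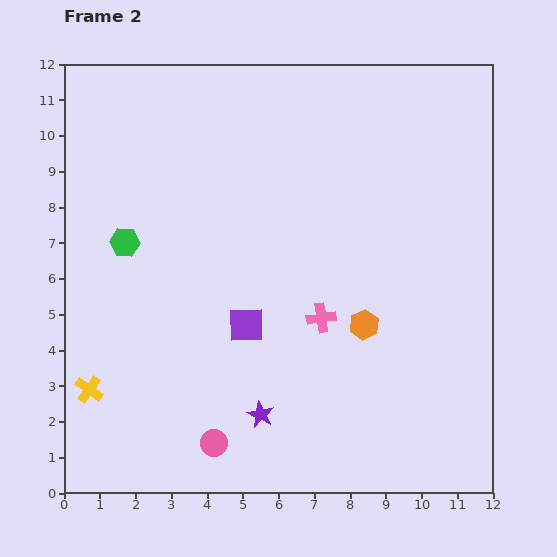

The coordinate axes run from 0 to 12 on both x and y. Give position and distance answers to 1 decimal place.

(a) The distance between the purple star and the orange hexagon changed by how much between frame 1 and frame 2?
-0.3

Distance in frame 1: 4.1. Distance in frame 2: 3.8.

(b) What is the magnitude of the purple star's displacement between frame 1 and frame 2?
1.4

The purple star moved from (6.9, 2.1) to (5.5, 2.2), a distance of √(1.4² + 0.1²) ≈ 1.4.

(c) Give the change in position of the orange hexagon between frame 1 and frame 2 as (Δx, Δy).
(-0.4, -1.0)

The orange hexagon was at (8.8, 5.7) in frame 1 and (8.4, 4.7) in frame 2.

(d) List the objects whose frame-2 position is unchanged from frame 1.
the green hexagon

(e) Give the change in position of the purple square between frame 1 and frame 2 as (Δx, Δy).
(-1.6, 4.0)

The purple square was at (6.7, 0.7) in frame 1 and (5.1, 4.7) in frame 2.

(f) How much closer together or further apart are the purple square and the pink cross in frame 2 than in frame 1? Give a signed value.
-5.9

Distance in frame 1: 8.0. Distance in frame 2: 2.1.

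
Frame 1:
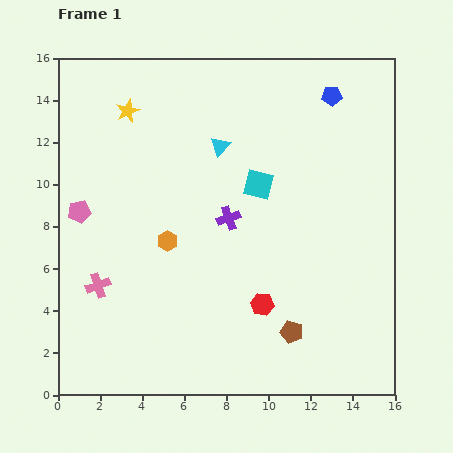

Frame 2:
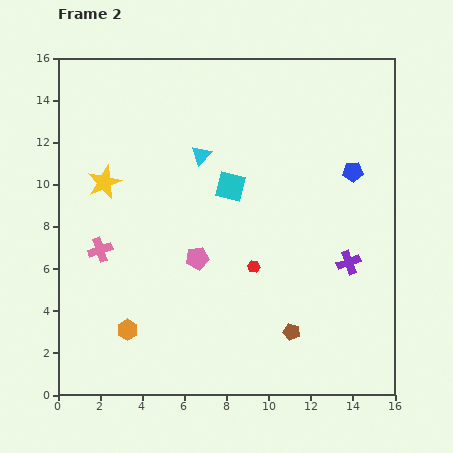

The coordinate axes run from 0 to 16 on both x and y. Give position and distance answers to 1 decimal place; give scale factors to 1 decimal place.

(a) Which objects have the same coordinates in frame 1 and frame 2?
the brown pentagon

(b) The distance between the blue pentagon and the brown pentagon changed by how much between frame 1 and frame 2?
-3.3

Distance in frame 1: 11.4. Distance in frame 2: 8.1.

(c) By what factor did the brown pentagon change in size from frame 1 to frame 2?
0.7×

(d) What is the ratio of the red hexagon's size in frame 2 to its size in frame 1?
0.6×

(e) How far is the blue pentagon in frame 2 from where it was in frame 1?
3.7

The blue pentagon moved from (13.0, 14.2) to (14.0, 10.6), a distance of √(1.0² + 3.6²) ≈ 3.7.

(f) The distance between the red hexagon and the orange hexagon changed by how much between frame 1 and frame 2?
+1.3

Distance in frame 1: 5.4. Distance in frame 2: 6.7.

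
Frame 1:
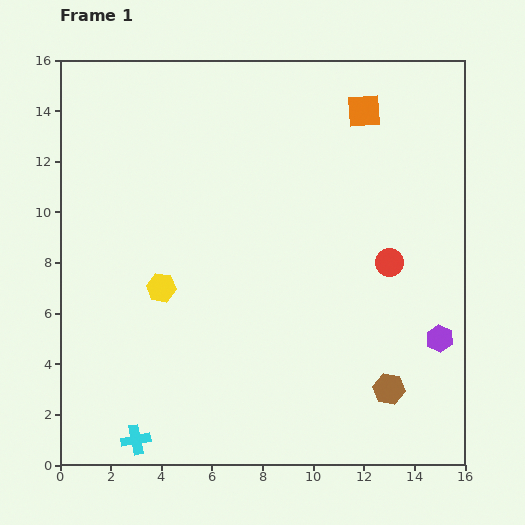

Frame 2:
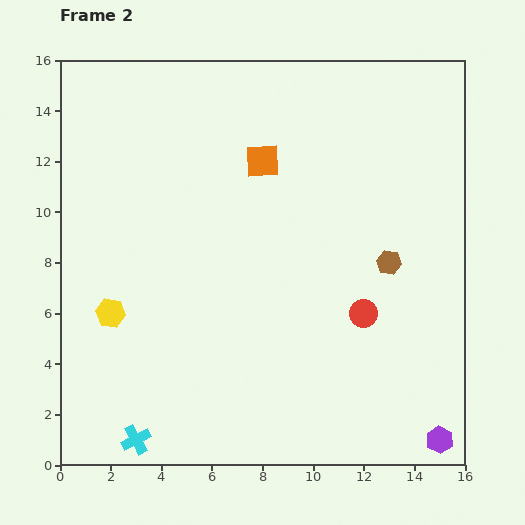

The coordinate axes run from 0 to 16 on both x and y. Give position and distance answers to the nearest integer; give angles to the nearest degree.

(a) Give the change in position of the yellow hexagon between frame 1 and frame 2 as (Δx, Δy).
(-2, -1)

The yellow hexagon was at (4, 7) in frame 1 and (2, 6) in frame 2.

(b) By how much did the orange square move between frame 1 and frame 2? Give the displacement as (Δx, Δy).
(-4, -2)

The orange square was at (12, 14) in frame 1 and (8, 12) in frame 2.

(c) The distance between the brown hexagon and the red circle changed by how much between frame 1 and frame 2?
-3

Distance in frame 1: 5. Distance in frame 2: 2.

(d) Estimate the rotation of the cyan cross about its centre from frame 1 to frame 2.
17° counter-clockwise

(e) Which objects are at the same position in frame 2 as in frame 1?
the cyan cross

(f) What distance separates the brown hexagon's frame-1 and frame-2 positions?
5

The brown hexagon moved from (13, 3) to (13, 8), a distance of √(0² + 5²) ≈ 5.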